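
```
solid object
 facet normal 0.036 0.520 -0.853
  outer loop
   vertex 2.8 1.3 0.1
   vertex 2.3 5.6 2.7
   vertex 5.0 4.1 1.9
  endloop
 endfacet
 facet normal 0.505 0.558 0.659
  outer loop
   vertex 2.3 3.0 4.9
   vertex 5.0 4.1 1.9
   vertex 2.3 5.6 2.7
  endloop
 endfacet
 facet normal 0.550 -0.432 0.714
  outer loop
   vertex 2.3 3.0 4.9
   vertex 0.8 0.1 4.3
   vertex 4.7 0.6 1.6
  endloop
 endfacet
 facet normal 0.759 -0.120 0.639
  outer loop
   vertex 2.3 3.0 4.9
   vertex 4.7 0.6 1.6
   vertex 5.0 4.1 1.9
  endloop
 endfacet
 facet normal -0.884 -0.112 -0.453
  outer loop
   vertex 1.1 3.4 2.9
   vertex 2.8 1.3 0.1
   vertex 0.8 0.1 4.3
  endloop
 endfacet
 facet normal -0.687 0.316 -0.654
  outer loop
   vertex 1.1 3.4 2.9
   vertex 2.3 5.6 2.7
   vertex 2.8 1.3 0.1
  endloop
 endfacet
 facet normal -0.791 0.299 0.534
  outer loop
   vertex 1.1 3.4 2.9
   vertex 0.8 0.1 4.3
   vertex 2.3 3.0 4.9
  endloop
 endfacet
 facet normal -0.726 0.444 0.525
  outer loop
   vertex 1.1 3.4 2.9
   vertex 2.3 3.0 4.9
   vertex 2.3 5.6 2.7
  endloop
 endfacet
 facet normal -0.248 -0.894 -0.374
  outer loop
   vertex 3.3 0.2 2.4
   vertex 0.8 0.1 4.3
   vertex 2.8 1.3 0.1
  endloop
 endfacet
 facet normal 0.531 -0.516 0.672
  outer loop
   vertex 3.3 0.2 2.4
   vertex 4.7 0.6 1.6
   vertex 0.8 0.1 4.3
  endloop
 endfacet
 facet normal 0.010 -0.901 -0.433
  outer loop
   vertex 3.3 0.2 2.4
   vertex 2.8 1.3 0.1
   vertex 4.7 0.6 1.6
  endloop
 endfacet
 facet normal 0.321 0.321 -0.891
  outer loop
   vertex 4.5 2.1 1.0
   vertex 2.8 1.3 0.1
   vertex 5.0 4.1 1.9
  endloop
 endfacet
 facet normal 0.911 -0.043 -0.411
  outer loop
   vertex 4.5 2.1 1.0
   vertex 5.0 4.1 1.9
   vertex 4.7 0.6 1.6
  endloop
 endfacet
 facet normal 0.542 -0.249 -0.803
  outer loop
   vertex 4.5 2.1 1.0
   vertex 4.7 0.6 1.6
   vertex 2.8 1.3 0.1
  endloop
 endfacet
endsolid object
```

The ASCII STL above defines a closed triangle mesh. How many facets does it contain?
14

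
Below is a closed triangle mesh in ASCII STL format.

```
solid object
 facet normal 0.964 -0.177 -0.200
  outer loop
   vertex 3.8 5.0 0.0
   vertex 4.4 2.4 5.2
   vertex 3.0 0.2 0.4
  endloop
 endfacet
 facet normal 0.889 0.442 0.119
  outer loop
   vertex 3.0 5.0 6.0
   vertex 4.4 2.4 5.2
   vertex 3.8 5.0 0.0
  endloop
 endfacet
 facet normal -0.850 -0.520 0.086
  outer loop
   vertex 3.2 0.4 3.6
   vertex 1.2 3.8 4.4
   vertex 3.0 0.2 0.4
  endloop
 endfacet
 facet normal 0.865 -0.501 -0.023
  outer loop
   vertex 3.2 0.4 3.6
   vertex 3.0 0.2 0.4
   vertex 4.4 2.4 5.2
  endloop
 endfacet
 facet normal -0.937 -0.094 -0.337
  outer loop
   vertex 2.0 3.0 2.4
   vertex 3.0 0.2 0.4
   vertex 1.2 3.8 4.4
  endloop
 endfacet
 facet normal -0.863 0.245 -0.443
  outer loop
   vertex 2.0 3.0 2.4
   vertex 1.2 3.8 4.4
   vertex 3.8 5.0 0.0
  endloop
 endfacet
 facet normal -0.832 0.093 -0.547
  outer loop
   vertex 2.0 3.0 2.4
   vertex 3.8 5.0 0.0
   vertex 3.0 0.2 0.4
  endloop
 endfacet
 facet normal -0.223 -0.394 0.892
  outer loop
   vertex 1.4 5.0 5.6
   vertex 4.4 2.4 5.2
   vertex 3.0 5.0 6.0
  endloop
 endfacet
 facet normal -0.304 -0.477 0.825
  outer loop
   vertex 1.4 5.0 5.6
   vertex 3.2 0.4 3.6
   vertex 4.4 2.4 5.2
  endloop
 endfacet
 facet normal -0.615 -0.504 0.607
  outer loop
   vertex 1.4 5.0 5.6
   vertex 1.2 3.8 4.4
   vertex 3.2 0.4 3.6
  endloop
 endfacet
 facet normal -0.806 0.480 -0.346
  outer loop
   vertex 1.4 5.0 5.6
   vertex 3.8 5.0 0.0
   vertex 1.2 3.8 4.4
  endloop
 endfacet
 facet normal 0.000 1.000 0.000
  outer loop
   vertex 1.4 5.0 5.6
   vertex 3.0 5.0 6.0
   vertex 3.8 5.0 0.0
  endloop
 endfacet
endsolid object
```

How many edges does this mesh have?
18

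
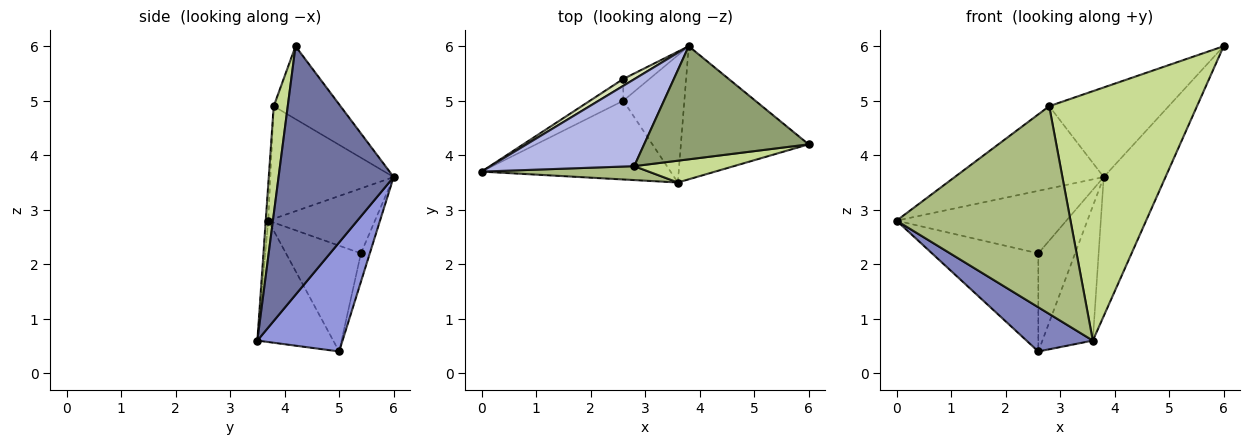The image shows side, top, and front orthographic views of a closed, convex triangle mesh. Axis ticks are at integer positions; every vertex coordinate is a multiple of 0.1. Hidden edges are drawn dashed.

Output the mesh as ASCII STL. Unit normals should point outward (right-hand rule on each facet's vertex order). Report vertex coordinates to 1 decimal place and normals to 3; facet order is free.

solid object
 facet normal 0.803 0.431 -0.413
  outer loop
   vertex 3.6 3.5 0.6
   vertex 3.8 6.0 3.6
   vertex 6.0 4.2 6.0
  endloop
 endfacet
 facet normal -0.489 -0.427 -0.761
  outer loop
   vertex 2.6 5.0 0.4
   vertex 3.6 3.5 0.6
   vertex 0.0 3.7 2.8
  endloop
 endfacet
 facet normal 0.775 0.459 -0.434
  outer loop
   vertex 2.6 5.0 0.4
   vertex 3.8 6.0 3.6
   vertex 3.6 3.5 0.6
  endloop
 endfacet
 facet normal -0.495 0.598 0.631
  outer loop
   vertex 2.8 3.8 4.9
   vertex 3.8 6.0 3.6
   vertex 0.0 3.7 2.8
  endloop
 endfacet
 facet normal -0.328 0.587 0.741
  outer loop
   vertex 2.8 3.8 4.9
   vertex 6.0 4.2 6.0
   vertex 3.8 6.0 3.6
  endloop
 endfacet
 facet normal -0.015 -0.998 0.067
  outer loop
   vertex 2.8 3.8 4.9
   vertex 0.0 3.7 2.8
   vertex 3.6 3.5 0.6
  endloop
 endfacet
 facet normal 0.094 -0.992 0.087
  outer loop
   vertex 2.8 3.8 4.9
   vertex 3.6 3.5 0.6
   vertex 6.0 4.2 6.0
  endloop
 endfacet
 facet normal -0.530 0.843 0.093
  outer loop
   vertex 2.6 5.4 2.2
   vertex 0.0 3.7 2.8
   vertex 3.8 6.0 3.6
  endloop
 endfacet
 facet normal -0.567 0.804 -0.179
  outer loop
   vertex 2.6 5.4 2.2
   vertex 2.6 5.0 0.4
   vertex 0.0 3.7 2.8
  endloop
 endfacet
 facet normal -0.229 0.950 -0.211
  outer loop
   vertex 2.6 5.4 2.2
   vertex 3.8 6.0 3.6
   vertex 2.6 5.0 0.4
  endloop
 endfacet
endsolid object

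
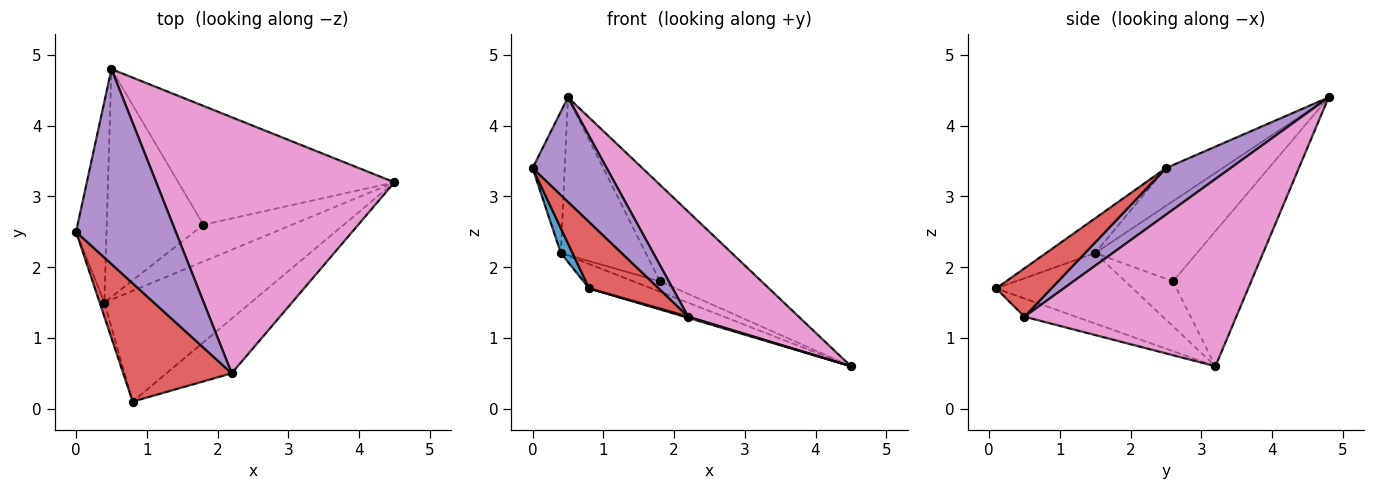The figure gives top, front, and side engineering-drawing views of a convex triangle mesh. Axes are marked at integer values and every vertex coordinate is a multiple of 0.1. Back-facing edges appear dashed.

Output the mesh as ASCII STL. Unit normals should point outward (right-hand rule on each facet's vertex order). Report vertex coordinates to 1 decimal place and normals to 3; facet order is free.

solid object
 facet normal -0.965 -0.229 -0.131
  outer loop
   vertex 0.4 1.5 2.2
   vertex 0.8 0.1 1.7
   vertex 0.0 2.5 3.4
  endloop
 endfacet
 facet normal -0.425 0.194 -0.884
  outer loop
   vertex 0.4 1.5 2.2
   vertex 4.5 3.2 0.6
   vertex 0.8 0.1 1.7
  endloop
 endfacet
 facet normal -0.712 0.404 -0.574
  outer loop
   vertex 0.4 1.5 2.2
   vertex 0.0 2.5 3.4
   vertex 0.5 4.8 4.4
  endloop
 endfacet
 facet normal 0.362 -0.455 0.813
  outer loop
   vertex 2.2 0.5 1.3
   vertex 0.0 2.5 3.4
   vertex 0.8 0.1 1.7
  endloop
 endfacet
 facet normal 0.381 -0.437 0.815
  outer loop
   vertex 2.2 0.5 1.3
   vertex 0.5 4.8 4.4
   vertex 0.0 2.5 3.4
  endloop
 endfacet
 facet normal -0.269 -0.020 -0.963
  outer loop
   vertex 2.2 0.5 1.3
   vertex 0.8 0.1 1.7
   vertex 4.5 3.2 0.6
  endloop
 endfacet
 facet normal 0.588 -0.307 0.748
  outer loop
   vertex 2.2 0.5 1.3
   vertex 4.5 3.2 0.6
   vertex 0.5 4.8 4.4
  endloop
 endfacet
 facet normal -0.436 0.567 -0.698
  outer loop
   vertex 1.8 2.6 1.8
   vertex 0.5 4.8 4.4
   vertex 4.5 3.2 0.6
  endloop
 endfacet
 facet normal -0.439 0.244 -0.865
  outer loop
   vertex 1.8 2.6 1.8
   vertex 4.5 3.2 0.6
   vertex 0.4 1.5 2.2
  endloop
 endfacet
 facet normal -0.563 0.470 -0.679
  outer loop
   vertex 1.8 2.6 1.8
   vertex 0.4 1.5 2.2
   vertex 0.5 4.8 4.4
  endloop
 endfacet
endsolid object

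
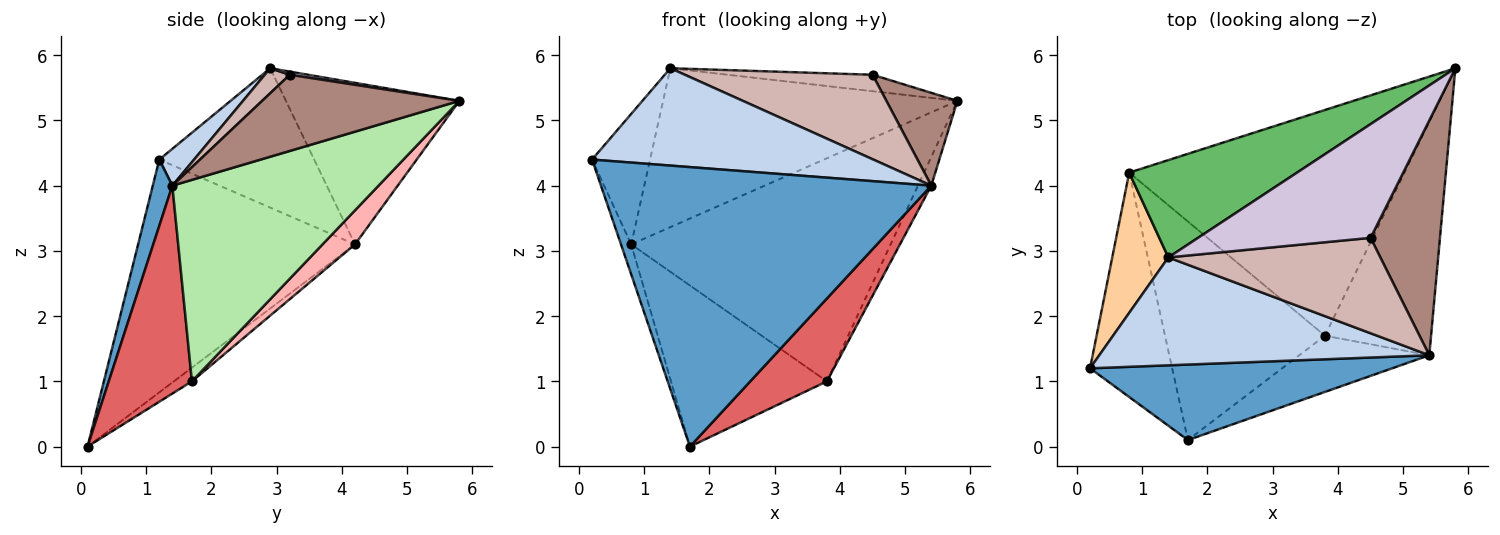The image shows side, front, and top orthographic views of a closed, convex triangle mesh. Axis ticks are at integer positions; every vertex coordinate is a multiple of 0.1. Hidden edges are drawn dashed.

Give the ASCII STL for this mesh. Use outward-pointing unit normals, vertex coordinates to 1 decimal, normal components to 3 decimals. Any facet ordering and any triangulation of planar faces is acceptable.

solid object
 facet normal 0.057 -0.964 0.260
  outer loop
   vertex 5.4 1.4 4.0
   vertex 0.2 1.2 4.4
   vertex 1.7 0.1 0.0
  endloop
 endfacet
 facet normal 0.083 -0.668 0.740
  outer loop
   vertex 5.4 1.4 4.0
   vertex 1.4 2.9 5.8
   vertex 0.2 1.2 4.4
  endloop
 endfacet
 facet normal -0.942 0.044 -0.332
  outer loop
   vertex 0.8 4.2 3.1
   vertex 1.7 0.1 0.0
   vertex 0.2 1.2 4.4
  endloop
 endfacet
 facet normal -0.876 0.328 0.353
  outer loop
   vertex 0.8 4.2 3.1
   vertex 0.2 1.2 4.4
   vertex 1.4 2.9 5.8
  endloop
 endfacet
 facet normal -0.449 0.762 0.467
  outer loop
   vertex 0.8 4.2 3.1
   vertex 1.4 2.9 5.8
   vertex 5.8 5.8 5.3
  endloop
 endfacet
 facet normal 0.883 0.057 -0.465
  outer loop
   vertex 3.8 1.7 1.0
   vertex 5.8 5.8 5.3
   vertex 5.4 1.4 4.0
  endloop
 endfacet
 facet normal 0.668 -0.616 -0.418
  outer loop
   vertex 3.8 1.7 1.0
   vertex 5.4 1.4 4.0
   vertex 1.7 0.1 0.0
  endloop
 endfacet
 facet normal 0.088 0.700 -0.708
  outer loop
   vertex 3.8 1.7 1.0
   vertex 0.8 4.2 3.1
   vertex 5.8 5.8 5.3
  endloop
 endfacet
 facet normal -0.069 0.592 -0.803
  outer loop
   vertex 3.8 1.7 1.0
   vertex 1.7 0.1 0.0
   vertex 0.8 4.2 3.1
  endloop
 endfacet
 facet normal 0.018 0.143 0.990
  outer loop
   vertex 4.5 3.2 5.7
   vertex 5.8 5.8 5.3
   vertex 1.4 2.9 5.8
  endloop
 endfacet
 facet normal 0.715 -0.257 0.651
  outer loop
   vertex 4.5 3.2 5.7
   vertex 5.4 1.4 4.0
   vertex 5.8 5.8 5.3
  endloop
 endfacet
 facet normal 0.088 -0.660 0.746
  outer loop
   vertex 4.5 3.2 5.7
   vertex 1.4 2.9 5.8
   vertex 5.4 1.4 4.0
  endloop
 endfacet
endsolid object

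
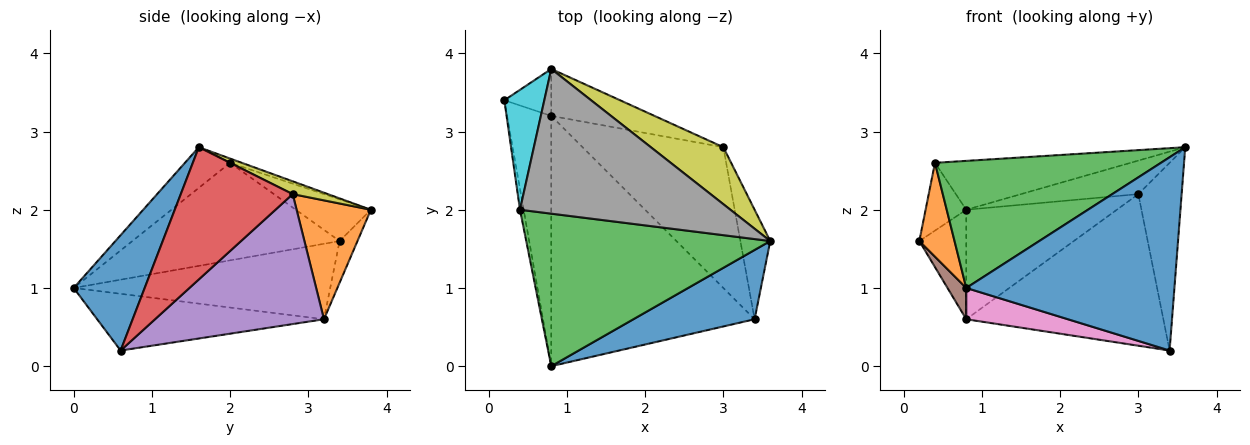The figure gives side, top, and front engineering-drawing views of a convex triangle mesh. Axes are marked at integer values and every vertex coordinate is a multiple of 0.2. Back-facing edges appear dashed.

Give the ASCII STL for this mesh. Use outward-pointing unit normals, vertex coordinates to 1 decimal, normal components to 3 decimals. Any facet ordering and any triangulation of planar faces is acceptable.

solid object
 facet normal 0.306 -0.896 0.321
  outer loop
   vertex 3.4 0.6 0.2
   vertex 3.6 1.6 2.8
   vertex 0.8 0.0 1.0
  endloop
 endfacet
 facet normal -0.985 -0.167 -0.037
  outer loop
   vertex 0.4 2.0 2.6
   vertex 0.2 3.4 1.6
   vertex 0.8 0.0 1.0
  endloop
 endfacet
 facet normal -0.127 -0.635 0.762
  outer loop
   vertex 0.4 2.0 2.6
   vertex 0.8 0.0 1.0
   vertex 3.6 1.6 2.8
  endloop
 endfacet
 facet normal 0.913 0.353 -0.206
  outer loop
   vertex 3.0 2.8 2.2
   vertex 3.6 1.6 2.8
   vertex 3.4 0.6 0.2
  endloop
 endfacet
 facet normal 0.532 0.621 -0.576
  outer loop
   vertex 0.8 3.2 0.6
   vertex 3.0 2.8 2.2
   vertex 3.4 0.6 0.2
  endloop
 endfacet
 facet normal -0.861 -0.063 -0.504
  outer loop
   vertex 0.8 3.2 0.6
   vertex 0.8 0.0 1.0
   vertex 0.2 3.4 1.6
  endloop
 endfacet
 facet normal -0.267 -0.120 -0.956
  outer loop
   vertex 0.8 3.2 0.6
   vertex 3.4 0.6 0.2
   vertex 0.8 0.0 1.0
  endloop
 endfacet
 facet normal -0.019 0.320 0.947
  outer loop
   vertex 0.8 3.8 2.0
   vertex 0.4 2.0 2.6
   vertex 3.6 1.6 2.8
  endloop
 endfacet
 facet normal 0.150 0.501 0.852
  outer loop
   vertex 0.8 3.8 2.0
   vertex 3.6 1.6 2.8
   vertex 3.0 2.8 2.2
  endloop
 endfacet
 facet normal -0.672 0.364 0.644
  outer loop
   vertex 0.8 3.8 2.0
   vertex 0.2 3.4 1.6
   vertex 0.4 2.0 2.6
  endloop
 endfacet
 facet normal -0.330 0.868 -0.372
  outer loop
   vertex 0.8 3.8 2.0
   vertex 0.8 3.2 0.6
   vertex 0.2 3.4 1.6
  endloop
 endfacet
 facet normal 0.413 0.837 -0.359
  outer loop
   vertex 0.8 3.8 2.0
   vertex 3.0 2.8 2.2
   vertex 0.8 3.2 0.6
  endloop
 endfacet
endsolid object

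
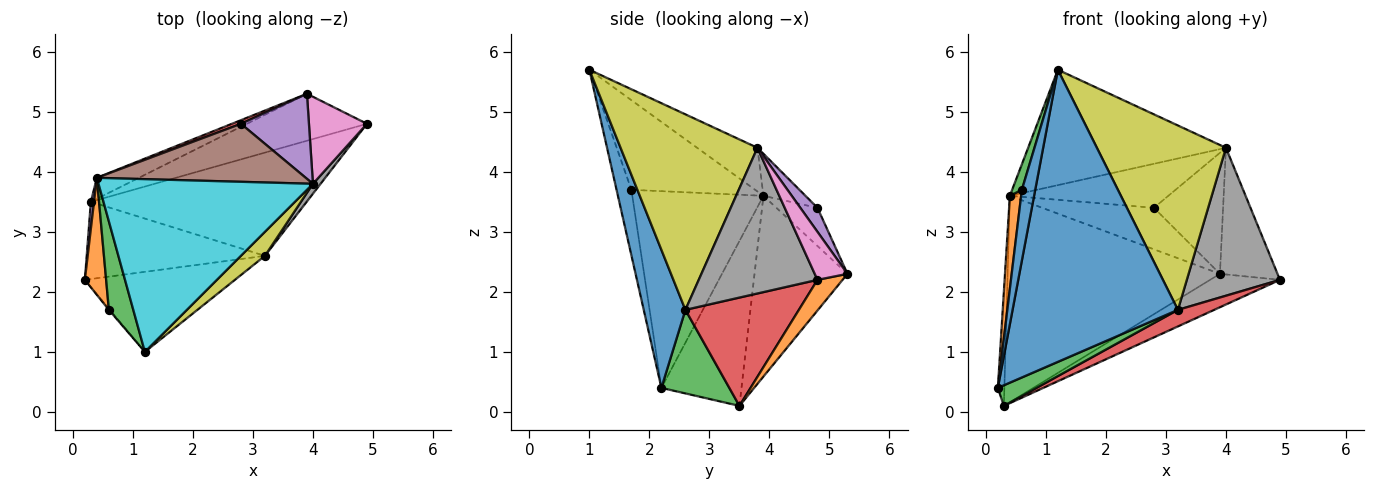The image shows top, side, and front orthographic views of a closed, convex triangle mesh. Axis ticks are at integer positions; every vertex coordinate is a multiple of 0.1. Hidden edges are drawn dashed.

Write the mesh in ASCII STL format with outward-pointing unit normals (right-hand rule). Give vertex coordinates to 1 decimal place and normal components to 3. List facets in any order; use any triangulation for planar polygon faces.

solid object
 facet normal 0.236 -0.937 -0.257
  outer loop
   vertex 3.2 2.6 1.7
   vertex 1.2 1.0 5.7
   vertex 0.2 2.2 0.4
  endloop
 endfacet
 facet normal 0.204 0.567 -0.798
  outer loop
   vertex 0.3 3.5 0.1
   vertex 3.9 5.3 2.3
   vertex 4.9 4.8 2.2
  endloop
 endfacet
 facet normal 0.413 -0.235 -0.880
  outer loop
   vertex 0.3 3.5 0.1
   vertex 3.2 2.6 1.7
   vertex 0.2 2.2 0.4
  endloop
 endfacet
 facet normal 0.444 -0.142 -0.885
  outer loop
   vertex 0.3 3.5 0.1
   vertex 4.9 4.8 2.2
   vertex 3.2 2.6 1.7
  endloop
 endfacet
 facet normal -0.997 0.081 0.019
  outer loop
   vertex 0.3 3.5 0.1
   vertex 0.2 2.2 0.4
   vertex 0.4 3.9 3.6
  endloop
 endfacet
 facet normal -0.399 0.912 -0.093
  outer loop
   vertex 0.3 3.5 0.1
   vertex 0.4 3.9 3.6
   vertex 3.9 5.3 2.3
  endloop
 endfacet
 facet normal 0.424 0.746 0.513
  outer loop
   vertex 4.0 3.8 4.4
   vertex 4.9 4.8 2.2
   vertex 3.9 5.3 2.3
  endloop
 endfacet
 facet normal 0.786 -0.617 0.041
  outer loop
   vertex 4.0 3.8 4.4
   vertex 3.2 2.6 1.7
   vertex 4.9 4.8 2.2
  endloop
 endfacet
 facet normal 0.725 -0.683 0.089
  outer loop
   vertex 4.0 3.8 4.4
   vertex 1.2 1.0 5.7
   vertex 3.2 2.6 1.7
  endloop
 endfacet
 facet normal -0.167 0.548 0.820
  outer loop
   vertex 4.0 3.8 4.4
   vertex 0.4 3.9 3.6
   vertex 1.2 1.0 5.7
  endloop
 endfacet
 facet normal -0.743 -0.669 -0.011
  outer loop
   vertex 0.6 1.7 3.7
   vertex 0.2 2.2 0.4
   vertex 1.2 1.0 5.7
  endloop
 endfacet
 facet normal -0.991 -0.085 0.107
  outer loop
   vertex 0.6 1.7 3.7
   vertex 0.4 3.9 3.6
   vertex 0.2 2.2 0.4
  endloop
 endfacet
 facet normal -0.962 -0.076 0.262
  outer loop
   vertex 0.6 1.7 3.7
   vertex 1.2 1.0 5.7
   vertex 0.4 3.9 3.6
  endloop
 endfacet
 facet normal -0.344 0.935 0.081
  outer loop
   vertex 2.8 4.8 3.4
   vertex 3.9 5.3 2.3
   vertex 0.4 3.9 3.6
  endloop
 endfacet
 facet normal 0.199 0.802 0.563
  outer loop
   vertex 2.8 4.8 3.4
   vertex 4.0 3.8 4.4
   vertex 3.9 5.3 2.3
  endloop
 endfacet
 facet normal -0.158 0.597 0.787
  outer loop
   vertex 2.8 4.8 3.4
   vertex 0.4 3.9 3.6
   vertex 4.0 3.8 4.4
  endloop
 endfacet
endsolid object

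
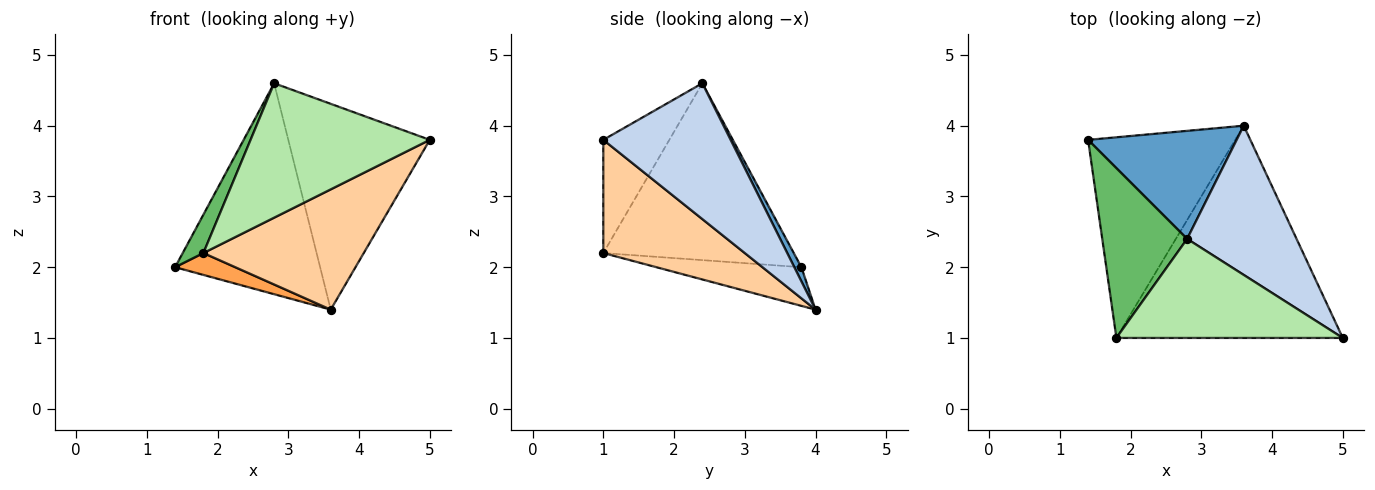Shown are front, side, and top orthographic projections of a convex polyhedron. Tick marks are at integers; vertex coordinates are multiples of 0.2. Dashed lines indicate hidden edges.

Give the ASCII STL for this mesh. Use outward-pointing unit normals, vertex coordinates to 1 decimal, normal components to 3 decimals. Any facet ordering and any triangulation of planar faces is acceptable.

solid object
 facet normal 0.043 0.889 0.455
  outer loop
   vertex 2.8 2.4 4.6
   vertex 3.6 4.0 1.4
   vertex 1.4 3.8 2.0
  endloop
 endfacet
 facet normal 0.589 0.654 0.474
  outer loop
   vertex 2.8 2.4 4.6
   vertex 5.0 1.0 3.8
   vertex 3.6 4.0 1.4
  endloop
 endfacet
 facet normal -0.253 -0.105 -0.962
  outer loop
   vertex 1.8 1.0 2.2
   vertex 1.4 3.8 2.0
   vertex 3.6 4.0 1.4
  endloop
 endfacet
 facet normal 0.399 -0.452 -0.798
  outer loop
   vertex 1.8 1.0 2.2
   vertex 3.6 4.0 1.4
   vertex 5.0 1.0 3.8
  endloop
 endfacet
 facet normal -0.897 -0.097 0.431
  outer loop
   vertex 1.8 1.0 2.2
   vertex 2.8 2.4 4.6
   vertex 1.4 3.8 2.0
  endloop
 endfacet
 facet normal -0.284 -0.772 0.569
  outer loop
   vertex 1.8 1.0 2.2
   vertex 5.0 1.0 3.8
   vertex 2.8 2.4 4.6
  endloop
 endfacet
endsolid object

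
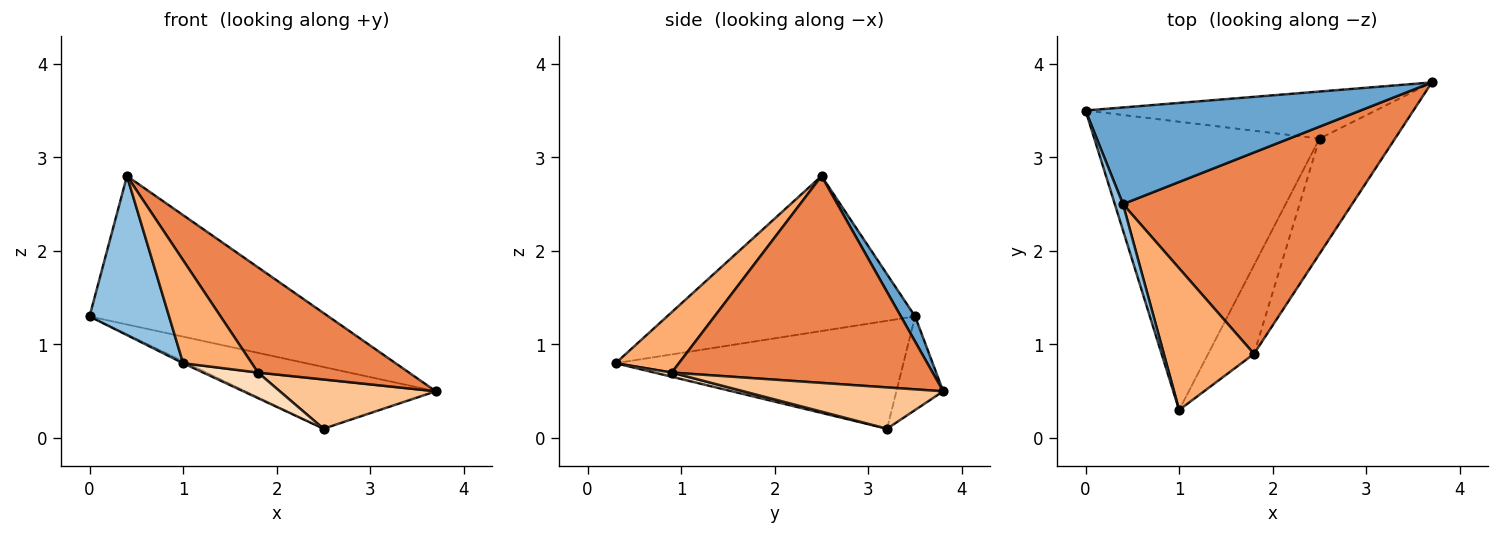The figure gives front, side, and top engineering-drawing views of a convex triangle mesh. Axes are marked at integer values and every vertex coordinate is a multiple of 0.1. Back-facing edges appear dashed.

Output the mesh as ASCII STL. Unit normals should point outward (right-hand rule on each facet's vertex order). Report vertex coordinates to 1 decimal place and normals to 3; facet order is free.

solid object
 facet normal 0.050 0.837 0.545
  outer loop
   vertex 0.4 2.5 2.8
   vertex 3.7 3.8 0.5
   vertex 0.0 3.5 1.3
  endloop
 endfacet
 facet normal -0.951 -0.305 0.050
  outer loop
   vertex 0.4 2.5 2.8
   vertex 0.0 3.5 1.3
   vertex 1.0 0.3 0.8
  endloop
 endfacet
 facet normal -0.192 0.780 -0.595
  outer loop
   vertex 2.5 3.2 0.1
   vertex 0.0 3.5 1.3
   vertex 3.7 3.8 0.5
  endloop
 endfacet
 facet normal -0.432 0.006 -0.902
  outer loop
   vertex 2.5 3.2 0.1
   vertex 1.0 0.3 0.8
   vertex 0.0 3.5 1.3
  endloop
 endfacet
 facet normal 0.625 -0.362 0.692
  outer loop
   vertex 1.8 0.9 0.7
   vertex 3.7 3.8 0.5
   vertex 0.4 2.5 2.8
  endloop
 endfacet
 facet normal 0.476 -0.517 0.711
  outer loop
   vertex 1.8 0.9 0.7
   vertex 0.4 2.5 2.8
   vertex 1.0 0.3 0.8
  endloop
 endfacet
 facet normal 0.449 -0.351 -0.821
  outer loop
   vertex 1.8 0.9 0.7
   vertex 2.5 3.2 0.1
   vertex 3.7 3.8 0.5
  endloop
 endfacet
 facet normal 0.088 -0.276 -0.957
  outer loop
   vertex 1.8 0.9 0.7
   vertex 1.0 0.3 0.8
   vertex 2.5 3.2 0.1
  endloop
 endfacet
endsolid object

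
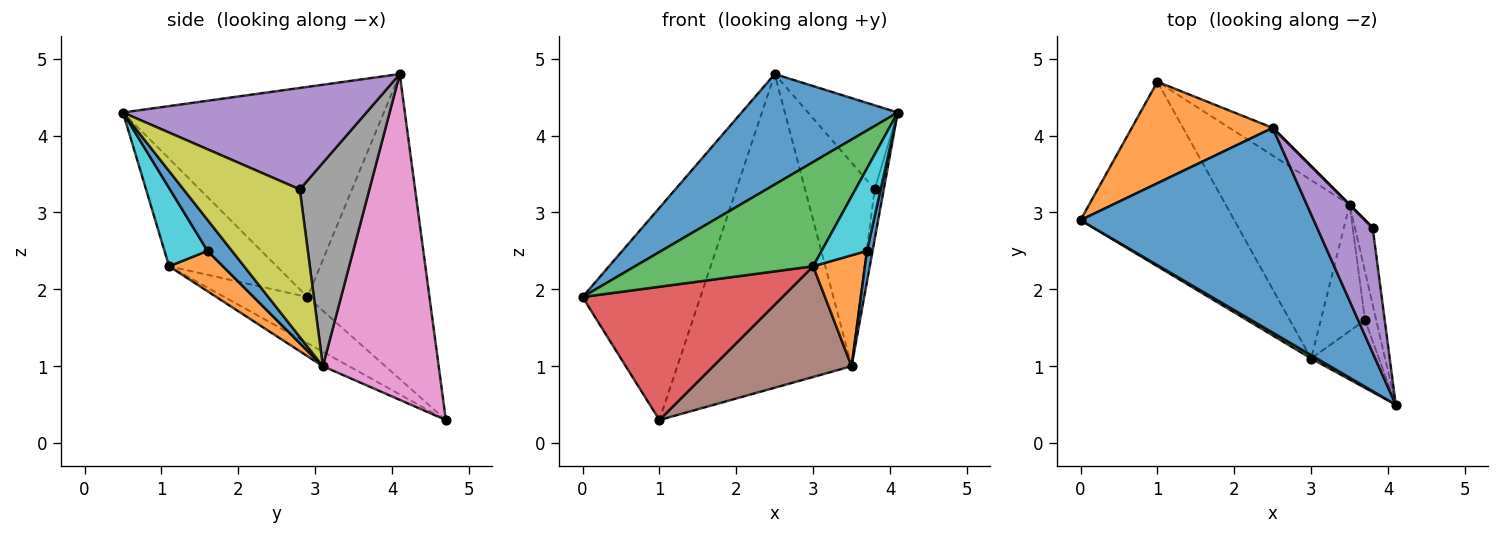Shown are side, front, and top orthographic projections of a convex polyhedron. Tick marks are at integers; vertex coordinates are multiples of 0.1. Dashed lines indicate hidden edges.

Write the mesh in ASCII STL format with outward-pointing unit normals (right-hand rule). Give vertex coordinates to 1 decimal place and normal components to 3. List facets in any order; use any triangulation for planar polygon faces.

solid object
 facet normal -0.621 -0.372 0.690
  outer loop
   vertex 2.5 4.1 4.8
   vertex 0.0 2.9 1.9
   vertex 4.1 0.5 4.3
  endloop
 endfacet
 facet normal -0.682 0.659 0.315
  outer loop
   vertex 1.0 4.7 0.3
   vertex 0.0 2.9 1.9
   vertex 2.5 4.1 4.8
  endloop
 endfacet
 facet normal -0.517 -0.856 0.028
  outer loop
   vertex 3.0 1.1 2.3
   vertex 4.1 0.5 4.3
   vertex 0.0 2.9 1.9
  endloop
 endfacet
 facet normal -0.236 -0.569 -0.788
  outer loop
   vertex 3.0 1.1 2.3
   vertex 0.0 2.9 1.9
   vertex 1.0 4.7 0.3
  endloop
 endfacet
 facet normal 0.835 0.308 0.457
  outer loop
   vertex 3.8 2.8 3.3
   vertex 2.5 4.1 4.8
   vertex 4.1 0.5 4.3
  endloop
 endfacet
 facet normal -0.099 -0.525 -0.845
  outer loop
   vertex 3.5 3.1 1.0
   vertex 3.0 1.1 2.3
   vertex 1.0 4.7 0.3
  endloop
 endfacet
 facet normal 0.552 0.831 -0.073
  outer loop
   vertex 3.5 3.1 1.0
   vertex 1.0 4.7 0.3
   vertex 2.5 4.1 4.8
  endloop
 endfacet
 facet normal 0.707 0.707 0.000
  outer loop
   vertex 3.5 3.1 1.0
   vertex 2.5 4.1 4.8
   vertex 3.8 2.8 3.3
  endloop
 endfacet
 facet normal 0.990 0.077 -0.119
  outer loop
   vertex 3.5 3.1 1.0
   vertex 3.8 2.8 3.3
   vertex 4.1 0.5 4.3
  endloop
 endfacet
 facet normal 0.591 -0.623 -0.512
  outer loop
   vertex 3.7 1.6 2.5
   vertex 4.1 0.5 4.3
   vertex 3.0 1.1 2.3
  endloop
 endfacet
 facet normal 0.919 -0.210 -0.333
  outer loop
   vertex 3.7 1.6 2.5
   vertex 3.5 3.1 1.0
   vertex 4.1 0.5 4.3
  endloop
 endfacet
 facet normal 0.566 -0.544 -0.620
  outer loop
   vertex 3.7 1.6 2.5
   vertex 3.0 1.1 2.3
   vertex 3.5 3.1 1.0
  endloop
 endfacet
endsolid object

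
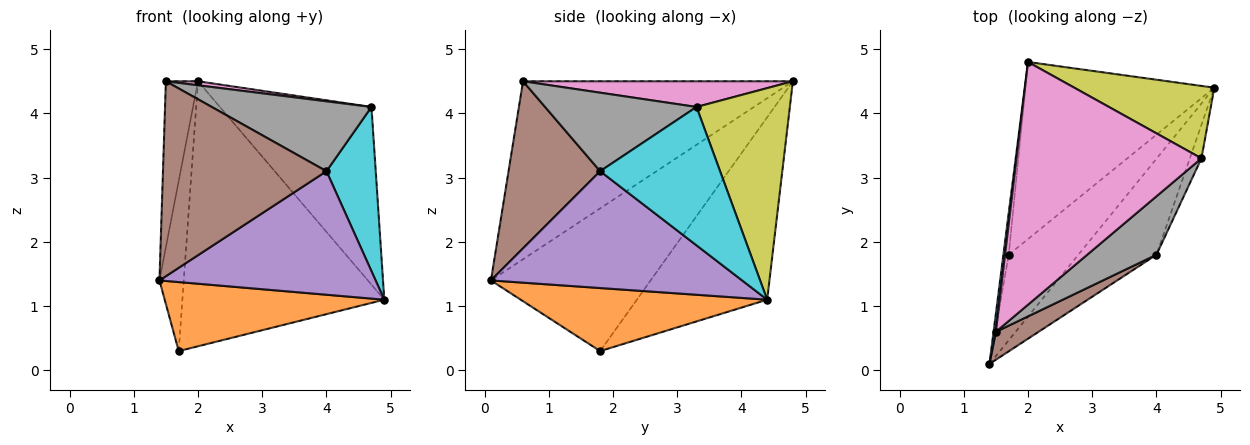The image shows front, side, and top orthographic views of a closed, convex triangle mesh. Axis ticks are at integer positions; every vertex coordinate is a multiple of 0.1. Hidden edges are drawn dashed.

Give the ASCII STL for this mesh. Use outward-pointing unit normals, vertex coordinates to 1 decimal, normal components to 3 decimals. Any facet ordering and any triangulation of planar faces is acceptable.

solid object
 facet normal -0.993 0.118 0.013
  outer loop
   vertex 1.5 0.6 4.5
   vertex 2.0 4.8 4.5
   vertex 1.4 0.1 1.4
  endloop
 endfacet
 facet normal 0.576 -0.513 -0.636
  outer loop
   vertex 1.7 1.8 0.3
   vertex 4.9 4.4 1.1
   vertex 1.4 0.1 1.4
  endloop
 endfacet
 facet normal -0.988 0.150 -0.037
  outer loop
   vertex 1.7 1.8 0.3
   vertex 1.4 0.1 1.4
   vertex 2.0 4.8 4.5
  endloop
 endfacet
 facet normal -0.473 0.733 -0.490
  outer loop
   vertex 1.7 1.8 0.3
   vertex 2.0 4.8 4.5
   vertex 4.9 4.4 1.1
  endloop
 endfacet
 facet normal 0.676 -0.582 -0.452
  outer loop
   vertex 4.0 1.8 3.1
   vertex 1.4 0.1 1.4
   vertex 4.9 4.4 1.1
  endloop
 endfacet
 facet normal 0.485 -0.866 0.124
  outer loop
   vertex 4.0 1.8 3.1
   vertex 1.5 0.6 4.5
   vertex 1.4 0.1 1.4
  endloop
 endfacet
 facet normal 0.138 -0.016 0.990
  outer loop
   vertex 4.7 3.3 4.1
   vertex 2.0 4.8 4.5
   vertex 1.5 0.6 4.5
  endloop
 endfacet
 facet normal 0.588 -0.620 0.519
  outer loop
   vertex 4.7 3.3 4.1
   vertex 1.5 0.6 4.5
   vertex 4.0 1.8 3.1
  endloop
 endfacet
 facet normal 0.495 0.804 0.328
  outer loop
   vertex 4.7 3.3 4.1
   vertex 4.9 4.4 1.1
   vertex 2.0 4.8 4.5
  endloop
 endfacet
 facet normal 0.922 -0.379 -0.077
  outer loop
   vertex 4.7 3.3 4.1
   vertex 4.0 1.8 3.1
   vertex 4.9 4.4 1.1
  endloop
 endfacet
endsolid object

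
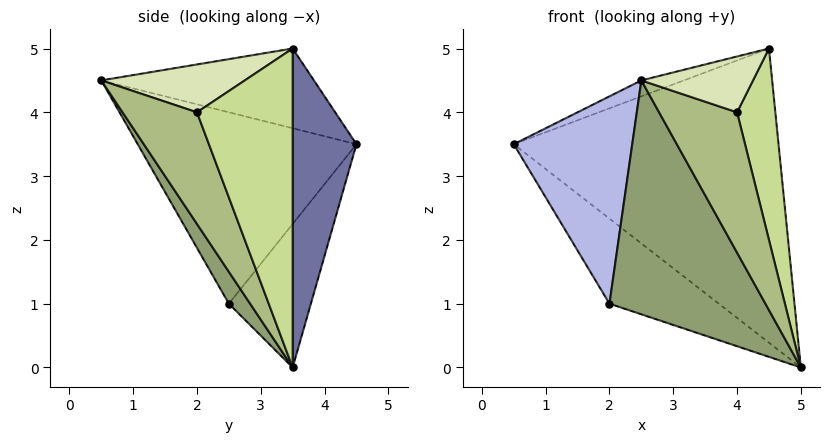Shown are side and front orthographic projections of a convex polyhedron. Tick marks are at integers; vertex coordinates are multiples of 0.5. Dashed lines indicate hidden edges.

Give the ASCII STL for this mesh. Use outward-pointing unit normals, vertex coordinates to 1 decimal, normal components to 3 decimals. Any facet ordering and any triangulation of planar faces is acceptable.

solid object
 facet normal 0.234 0.972 0.023
  outer loop
   vertex 4.5 3.5 5.0
   vertex 5.0 3.5 0.0
   vertex 0.5 4.5 3.5
  endloop
 endfacet
 facet normal -0.336 0.067 0.940
  outer loop
   vertex 4.5 3.5 5.0
   vertex 0.5 4.5 3.5
   vertex 2.5 0.5 4.5
  endloop
 endfacet
 facet normal -0.424 0.566 -0.707
  outer loop
   vertex 2.0 2.5 1.0
   vertex 0.5 4.5 3.5
   vertex 5.0 3.5 0.0
  endloop
 endfacet
 facet normal -0.870 -0.471 -0.145
  outer loop
   vertex 2.0 2.5 1.0
   vertex 2.5 0.5 4.5
   vertex 0.5 4.5 3.5
  endloop
 endfacet
 facet normal 0.117 -0.855 -0.505
  outer loop
   vertex 2.0 2.5 1.0
   vertex 5.0 3.5 0.0
   vertex 2.5 0.5 4.5
  endloop
 endfacet
 facet normal 0.687 -0.720 -0.098
  outer loop
   vertex 4.0 2.0 4.0
   vertex 2.5 0.5 4.5
   vertex 5.0 3.5 0.0
  endloop
 endfacet
 facet normal 0.925 -0.370 0.092
  outer loop
   vertex 4.0 2.0 4.0
   vertex 5.0 3.5 0.0
   vertex 4.5 3.5 5.0
  endloop
 endfacet
 facet normal 0.699 -0.543 0.466
  outer loop
   vertex 4.0 2.0 4.0
   vertex 4.5 3.5 5.0
   vertex 2.5 0.5 4.5
  endloop
 endfacet
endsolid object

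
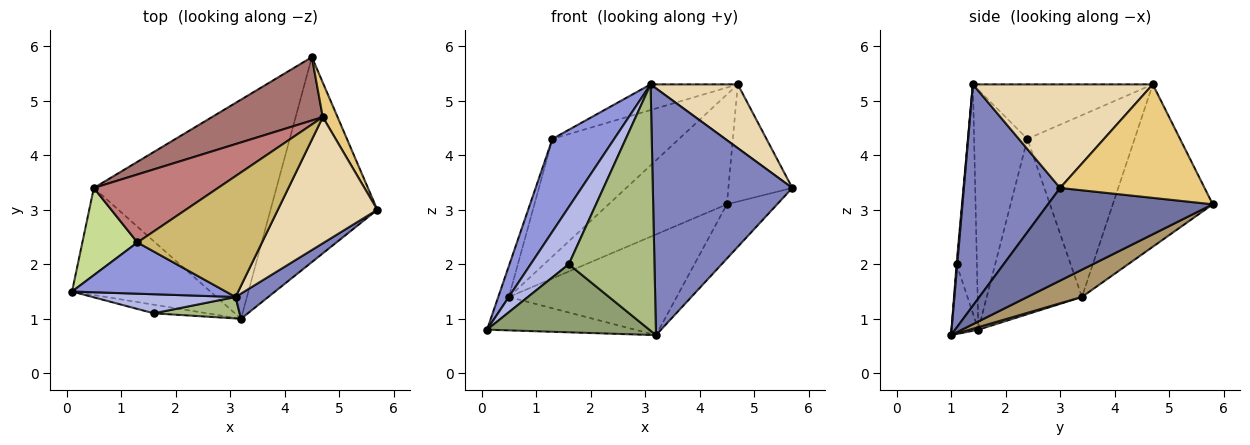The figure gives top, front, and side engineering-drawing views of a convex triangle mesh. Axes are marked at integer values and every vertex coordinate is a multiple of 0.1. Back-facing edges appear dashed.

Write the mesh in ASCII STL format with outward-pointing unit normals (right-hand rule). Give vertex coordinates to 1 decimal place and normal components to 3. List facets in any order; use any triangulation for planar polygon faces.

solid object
 facet normal 0.643 0.196 -0.740
  outer loop
   vertex 3.2 1.0 0.7
   vertex 4.5 5.8 3.1
   vertex 5.7 3.0 3.4
  endloop
 endfacet
 facet normal 0.566 -0.820 0.084
  outer loop
   vertex 3.2 1.0 0.7
   vertex 5.7 3.0 3.4
   vertex 3.1 1.4 5.3
  endloop
 endfacet
 facet normal -0.603 -0.698 0.386
  outer loop
   vertex 1.3 2.4 4.3
   vertex 0.1 1.5 0.8
   vertex 3.1 1.4 5.3
  endloop
 endfacet
 facet normal -0.451 -0.846 0.282
  outer loop
   vertex 1.6 1.1 2.0
   vertex 3.1 1.4 5.3
   vertex 0.1 1.5 0.8
  endloop
 endfacet
 facet normal -0.162 -0.979 -0.124
  outer loop
   vertex 1.6 1.1 2.0
   vertex 0.1 1.5 0.8
   vertex 3.2 1.0 0.7
  endloop
 endfacet
 facet normal 0.008 -0.996 0.087
  outer loop
   vertex 1.6 1.1 2.0
   vertex 3.2 1.0 0.7
   vertex 3.1 1.4 5.3
  endloop
 endfacet
 facet normal -0.949 0.106 0.298
  outer loop
   vertex 0.5 3.4 1.4
   vertex 0.1 1.5 0.8
   vertex 1.3 2.4 4.3
  endloop
 endfacet
 facet normal 0.017 0.298 -0.954
  outer loop
   vertex 0.5 3.4 1.4
   vertex 3.2 1.0 0.7
   vertex 0.1 1.5 0.8
  endloop
 endfacet
 facet normal 0.134 0.414 -0.900
  outer loop
   vertex 0.5 3.4 1.4
   vertex 4.5 5.8 3.1
   vertex 3.2 1.0 0.7
  endloop
 endfacet
 facet normal -0.394 0.191 0.899
  outer loop
   vertex 4.7 4.7 5.3
   vertex 1.3 2.4 4.3
   vertex 3.1 1.4 5.3
  endloop
 endfacet
 facet normal 0.908 0.402 0.118
  outer loop
   vertex 4.7 4.7 5.3
   vertex 5.7 3.0 3.4
   vertex 4.5 5.8 3.1
  endloop
 endfacet
 facet normal 0.681 -0.330 0.654
  outer loop
   vertex 4.7 4.7 5.3
   vertex 3.1 1.4 5.3
   vertex 5.7 3.0 3.4
  endloop
 endfacet
 facet normal -0.591 0.699 0.403
  outer loop
   vertex 4.7 4.7 5.3
   vertex 4.5 5.8 3.1
   vertex 0.5 3.4 1.4
  endloop
 endfacet
 facet normal -0.591 0.698 0.404
  outer loop
   vertex 4.7 4.7 5.3
   vertex 0.5 3.4 1.4
   vertex 1.3 2.4 4.3
  endloop
 endfacet
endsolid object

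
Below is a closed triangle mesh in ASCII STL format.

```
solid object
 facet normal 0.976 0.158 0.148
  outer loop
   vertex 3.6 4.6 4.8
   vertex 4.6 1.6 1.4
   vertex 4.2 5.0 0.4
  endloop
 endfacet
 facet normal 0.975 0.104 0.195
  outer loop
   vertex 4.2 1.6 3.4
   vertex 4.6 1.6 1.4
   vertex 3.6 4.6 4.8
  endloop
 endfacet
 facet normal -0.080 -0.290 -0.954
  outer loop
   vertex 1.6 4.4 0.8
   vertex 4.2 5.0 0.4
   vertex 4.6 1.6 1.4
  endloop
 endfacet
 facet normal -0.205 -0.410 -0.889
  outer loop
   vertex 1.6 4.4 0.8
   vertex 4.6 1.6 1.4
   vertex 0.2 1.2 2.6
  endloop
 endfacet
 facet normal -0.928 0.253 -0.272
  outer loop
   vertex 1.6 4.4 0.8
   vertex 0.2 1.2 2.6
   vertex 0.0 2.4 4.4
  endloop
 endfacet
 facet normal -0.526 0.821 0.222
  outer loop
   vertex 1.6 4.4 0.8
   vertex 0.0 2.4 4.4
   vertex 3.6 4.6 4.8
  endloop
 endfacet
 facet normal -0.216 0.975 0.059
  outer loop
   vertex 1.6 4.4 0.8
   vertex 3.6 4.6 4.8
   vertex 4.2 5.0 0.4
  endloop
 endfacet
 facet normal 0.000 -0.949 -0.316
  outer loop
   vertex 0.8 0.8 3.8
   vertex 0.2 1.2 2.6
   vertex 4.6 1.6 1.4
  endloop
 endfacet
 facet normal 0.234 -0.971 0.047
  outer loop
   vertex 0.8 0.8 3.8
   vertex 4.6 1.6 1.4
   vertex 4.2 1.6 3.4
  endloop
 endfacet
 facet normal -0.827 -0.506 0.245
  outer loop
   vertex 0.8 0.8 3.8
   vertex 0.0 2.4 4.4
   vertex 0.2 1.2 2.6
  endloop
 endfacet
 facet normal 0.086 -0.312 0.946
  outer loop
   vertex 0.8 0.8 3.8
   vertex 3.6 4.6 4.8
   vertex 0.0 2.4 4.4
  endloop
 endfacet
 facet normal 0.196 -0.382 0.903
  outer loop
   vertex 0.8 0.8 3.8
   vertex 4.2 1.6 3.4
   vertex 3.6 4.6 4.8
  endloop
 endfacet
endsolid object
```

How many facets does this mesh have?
12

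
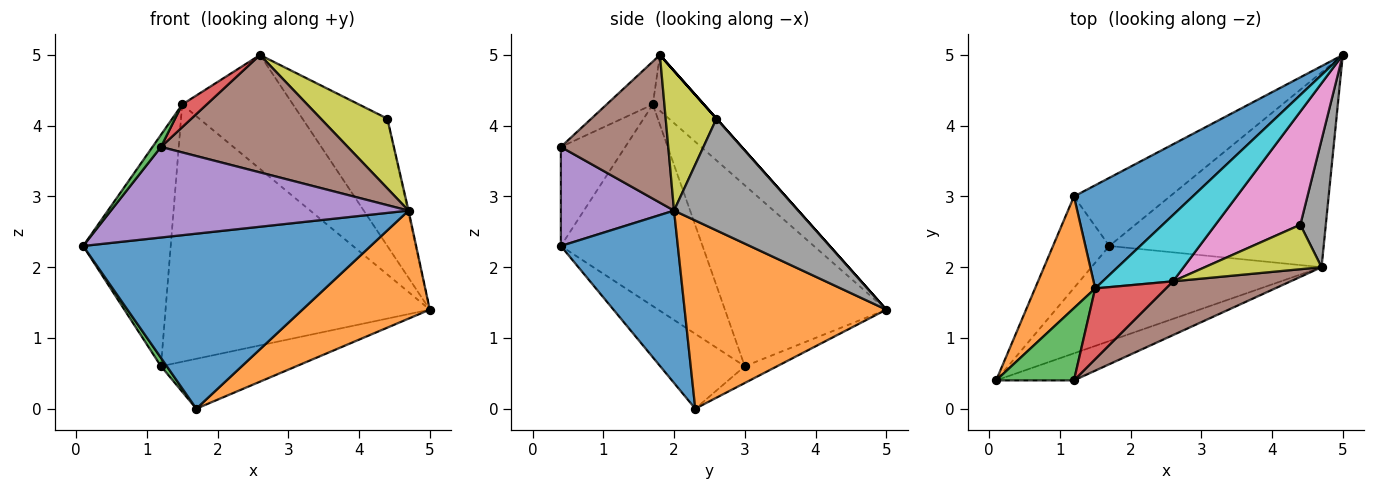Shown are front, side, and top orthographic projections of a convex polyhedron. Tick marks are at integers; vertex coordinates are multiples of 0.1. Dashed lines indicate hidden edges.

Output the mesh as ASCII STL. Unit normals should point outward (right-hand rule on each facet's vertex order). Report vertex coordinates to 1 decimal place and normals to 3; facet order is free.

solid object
 facet normal 0.337 -0.827 -0.449
  outer loop
   vertex 4.7 2.0 2.8
   vertex 0.1 0.4 2.3
   vertex 1.7 2.3 0.0
  endloop
 endfacet
 facet normal 0.609 -0.385 -0.694
  outer loop
   vertex 4.7 2.0 2.8
   vertex 1.7 2.3 0.0
   vertex 5.0 5.0 1.4
  endloop
 endfacet
 facet normal -0.798 -0.055 -0.600
  outer loop
   vertex 1.2 3.0 0.6
   vertex 1.7 2.3 0.0
   vertex 0.1 0.4 2.3
  endloop
 endfacet
 facet normal -0.140 0.585 -0.799
  outer loop
   vertex 1.2 3.0 0.6
   vertex 5.0 5.0 1.4
   vertex 1.7 2.3 0.0
  endloop
 endfacet
 facet normal 0.342 -0.900 -0.269
  outer loop
   vertex 1.2 0.4 3.7
   vertex 0.1 0.4 2.3
   vertex 4.7 2.0 2.8
  endloop
 endfacet
 facet normal 0.463 -0.806 0.369
  outer loop
   vertex 1.2 0.4 3.7
   vertex 4.7 2.0 2.8
   vertex 2.6 1.8 5.0
  endloop
 endfacet
 facet normal 0.000 0.747 0.664
  outer loop
   vertex 4.4 2.6 4.1
   vertex 5.0 5.0 1.4
   vertex 2.6 1.8 5.0
  endloop
 endfacet
 facet normal 0.975 0.006 0.222
  outer loop
   vertex 4.4 2.6 4.1
   vertex 4.7 2.0 2.8
   vertex 5.0 5.0 1.4
  endloop
 endfacet
 facet normal 0.541 -0.709 0.452
  outer loop
   vertex 4.4 2.6 4.1
   vertex 2.6 1.8 5.0
   vertex 4.7 2.0 2.8
  endloop
 endfacet
 facet normal -0.370 0.803 0.467
  outer loop
   vertex 1.5 1.7 4.3
   vertex 2.6 1.8 5.0
   vertex 5.0 5.0 1.4
  endloop
 endfacet
 facet normal -0.493 0.807 0.324
  outer loop
   vertex 1.5 1.7 4.3
   vertex 5.0 5.0 1.4
   vertex 1.2 3.0 0.6
  endloop
 endfacet
 facet normal -0.825 0.510 0.246
  outer loop
   vertex 1.5 1.7 4.3
   vertex 1.2 3.0 0.6
   vertex 0.1 0.4 2.3
  endloop
 endfacet
 facet normal -0.782 -0.103 0.615
  outer loop
   vertex 1.5 1.7 4.3
   vertex 0.1 0.4 2.3
   vertex 1.2 0.4 3.7
  endloop
 endfacet
 facet normal -0.500 -0.265 0.824
  outer loop
   vertex 1.5 1.7 4.3
   vertex 1.2 0.4 3.7
   vertex 2.6 1.8 5.0
  endloop
 endfacet
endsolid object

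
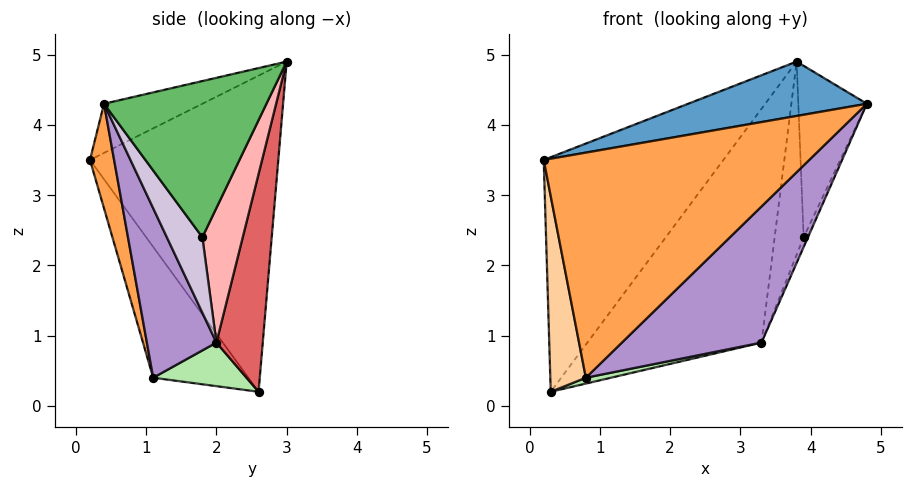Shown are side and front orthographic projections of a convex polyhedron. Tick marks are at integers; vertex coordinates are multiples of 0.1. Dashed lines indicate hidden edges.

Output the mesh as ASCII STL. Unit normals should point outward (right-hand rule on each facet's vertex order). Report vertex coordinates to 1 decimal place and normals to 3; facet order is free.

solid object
 facet normal -0.153 -0.278 0.948
  outer loop
   vertex 3.8 3.0 4.9
   vertex 0.2 0.2 3.5
   vertex 4.8 0.4 4.3
  endloop
 endfacet
 facet normal -0.652 0.622 0.433
  outer loop
   vertex 0.3 2.6 0.2
   vertex 0.2 0.2 3.5
   vertex 3.8 3.0 4.9
  endloop
 endfacet
 facet normal 0.087 -0.961 -0.262
  outer loop
   vertex 0.8 1.1 0.4
   vertex 4.8 0.4 4.3
   vertex 0.2 0.2 3.5
  endloop
 endfacet
 facet normal -0.901 -0.337 -0.272
  outer loop
   vertex 0.8 1.1 0.4
   vertex 0.2 0.2 3.5
   vertex 0.3 2.6 0.2
  endloop
 endfacet
 facet normal 0.911 0.385 -0.148
  outer loop
   vertex 3.9 1.8 2.4
   vertex 3.8 3.0 4.9
   vertex 4.8 0.4 4.3
  endloop
 endfacet
 facet normal 0.216 -0.058 -0.975
  outer loop
   vertex 3.3 2.0 0.9
   vertex 0.8 1.1 0.4
   vertex 0.3 2.6 0.2
  endloop
 endfacet
 facet normal 0.248 0.932 -0.264
  outer loop
   vertex 3.3 2.0 0.9
   vertex 0.3 2.6 0.2
   vertex 3.8 3.0 4.9
  endloop
 endfacet
 facet normal 0.789 0.566 -0.240
  outer loop
   vertex 3.3 2.0 0.9
   vertex 3.8 3.0 4.9
   vertex 3.9 1.8 2.4
  endloop
 endfacet
 facet normal 0.379 -0.761 -0.526
  outer loop
   vertex 3.3 2.0 0.9
   vertex 4.8 0.4 4.3
   vertex 0.8 1.1 0.4
  endloop
 endfacet
 facet normal 0.928 0.113 -0.356
  outer loop
   vertex 3.3 2.0 0.9
   vertex 3.9 1.8 2.4
   vertex 4.8 0.4 4.3
  endloop
 endfacet
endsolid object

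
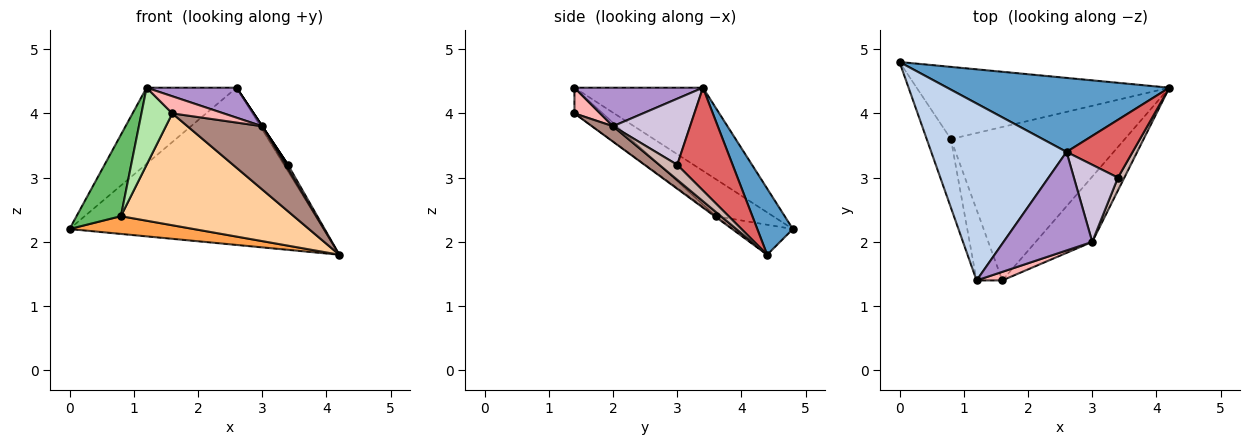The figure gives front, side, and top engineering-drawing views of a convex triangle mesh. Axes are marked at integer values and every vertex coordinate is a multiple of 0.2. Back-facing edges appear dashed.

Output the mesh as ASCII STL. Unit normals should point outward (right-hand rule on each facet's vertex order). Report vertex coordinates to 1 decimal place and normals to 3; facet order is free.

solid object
 facet normal 0.126 0.898 0.423
  outer loop
   vertex 2.6 3.4 4.4
   vertex 4.2 4.4 1.8
   vertex 0.0 4.8 2.2
  endloop
 endfacet
 facet normal -0.492 0.344 0.800
  outer loop
   vertex 2.6 3.4 4.4
   vertex 0.0 4.8 2.2
   vertex 1.2 1.4 4.4
  endloop
 endfacet
 facet normal -0.114 -0.237 -0.965
  outer loop
   vertex 0.8 3.6 2.4
   vertex 0.0 4.8 2.2
   vertex 4.2 4.4 1.8
  endloop
 endfacet
 facet normal -0.004 -0.589 -0.808
  outer loop
   vertex 0.8 3.6 2.4
   vertex 4.2 4.4 1.8
   vertex 1.6 1.4 4.0
  endloop
 endfacet
 facet normal -0.702 -0.545 -0.459
  outer loop
   vertex 0.8 3.6 2.4
   vertex 1.2 1.4 4.4
   vertex 0.0 4.8 2.2
  endloop
 endfacet
 facet normal -0.560 -0.611 -0.560
  outer loop
   vertex 0.8 3.6 2.4
   vertex 1.6 1.4 4.0
   vertex 1.2 1.4 4.4
  endloop
 endfacet
 facet normal 0.840 0.060 0.540
  outer loop
   vertex 3.4 3.0 3.2
   vertex 4.2 4.4 1.8
   vertex 2.6 3.4 4.4
  endloop
 endfacet
 facet normal 0.408 -0.816 0.408
  outer loop
   vertex 3.0 2.0 3.8
   vertex 1.2 1.4 4.4
   vertex 1.6 1.4 4.0
  endloop
 endfacet
 facet normal 0.384 -0.269 0.883
  outer loop
   vertex 3.0 2.0 3.8
   vertex 2.6 3.4 4.4
   vertex 1.2 1.4 4.4
  endloop
 endfacet
 facet normal 0.832 0.000 0.555
  outer loop
   vertex 3.0 2.0 3.8
   vertex 3.4 3.0 3.2
   vertex 2.6 3.4 4.4
  endloop
 endfacet
 facet normal 0.192 -0.683 -0.705
  outer loop
   vertex 3.0 2.0 3.8
   vertex 1.6 1.4 4.0
   vertex 4.2 4.4 1.8
  endloop
 endfacet
 facet normal 0.911 -0.130 0.391
  outer loop
   vertex 3.0 2.0 3.8
   vertex 4.2 4.4 1.8
   vertex 3.4 3.0 3.2
  endloop
 endfacet
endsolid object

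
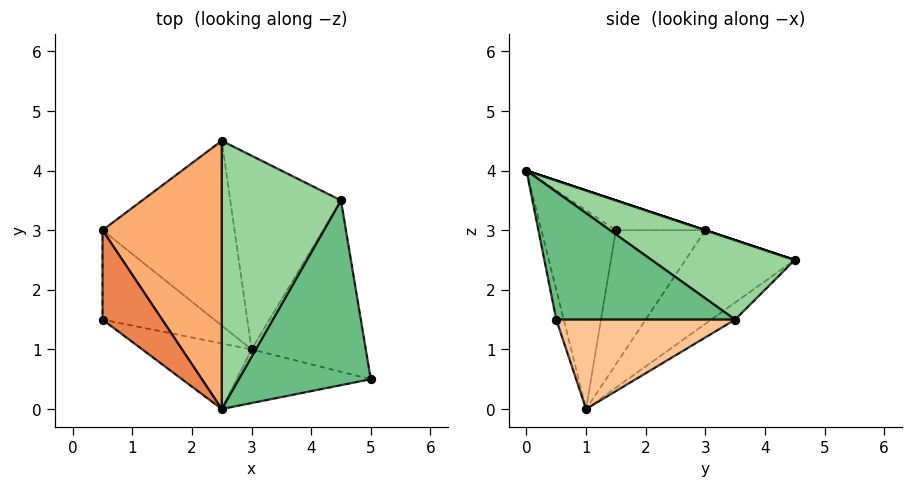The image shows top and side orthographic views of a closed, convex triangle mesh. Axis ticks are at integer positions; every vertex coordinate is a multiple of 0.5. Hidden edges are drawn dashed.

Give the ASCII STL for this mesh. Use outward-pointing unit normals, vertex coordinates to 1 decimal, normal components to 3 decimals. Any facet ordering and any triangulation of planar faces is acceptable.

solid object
 facet normal -0.488 -0.830 -0.269
  outer loop
   vertex 2.5 0.0 4.0
   vertex 0.5 1.5 3.0
   vertex 3.0 1.0 0.0
  endloop
 endfacet
 facet normal -0.055 -0.967 -0.249
  outer loop
   vertex 2.5 0.0 4.0
   vertex 3.0 1.0 0.0
   vertex 5.0 0.5 1.5
  endloop
 endfacet
 facet normal -0.768 0.000 -0.640
  outer loop
   vertex 0.5 3.0 3.0
   vertex 3.0 1.0 0.0
   vertex 0.5 1.5 3.0
  endloop
 endfacet
 facet normal -0.518 0.447 -0.729
  outer loop
   vertex 0.5 3.0 3.0
   vertex 2.5 4.5 2.5
   vertex 3.0 1.0 0.0
  endloop
 endfacet
 facet normal -0.447 0.000 0.894
  outer loop
   vertex 0.5 3.0 3.0
   vertex 0.5 1.5 3.0
   vertex 2.5 0.0 4.0
  endloop
 endfacet
 facet normal 0.000 0.316 0.949
  outer loop
   vertex 0.5 3.0 3.0
   vertex 2.5 0.0 4.0
   vertex 2.5 4.5 2.5
  endloop
 endfacet
 facet normal 0.613 0.102 -0.783
  outer loop
   vertex 4.5 3.5 1.5
   vertex 5.0 0.5 1.5
   vertex 3.0 1.0 0.0
  endloop
 endfacet
 facet normal -0.125 0.565 -0.816
  outer loop
   vertex 4.5 3.5 1.5
   vertex 3.0 1.0 0.0
   vertex 2.5 4.5 2.5
  endloop
 endfacet
 facet normal 0.691 0.115 0.714
  outer loop
   vertex 4.5 3.5 1.5
   vertex 2.5 0.0 4.0
   vertex 5.0 0.5 1.5
  endloop
 endfacet
 facet normal 0.535 0.267 0.802
  outer loop
   vertex 4.5 3.5 1.5
   vertex 2.5 4.5 2.5
   vertex 2.5 0.0 4.0
  endloop
 endfacet
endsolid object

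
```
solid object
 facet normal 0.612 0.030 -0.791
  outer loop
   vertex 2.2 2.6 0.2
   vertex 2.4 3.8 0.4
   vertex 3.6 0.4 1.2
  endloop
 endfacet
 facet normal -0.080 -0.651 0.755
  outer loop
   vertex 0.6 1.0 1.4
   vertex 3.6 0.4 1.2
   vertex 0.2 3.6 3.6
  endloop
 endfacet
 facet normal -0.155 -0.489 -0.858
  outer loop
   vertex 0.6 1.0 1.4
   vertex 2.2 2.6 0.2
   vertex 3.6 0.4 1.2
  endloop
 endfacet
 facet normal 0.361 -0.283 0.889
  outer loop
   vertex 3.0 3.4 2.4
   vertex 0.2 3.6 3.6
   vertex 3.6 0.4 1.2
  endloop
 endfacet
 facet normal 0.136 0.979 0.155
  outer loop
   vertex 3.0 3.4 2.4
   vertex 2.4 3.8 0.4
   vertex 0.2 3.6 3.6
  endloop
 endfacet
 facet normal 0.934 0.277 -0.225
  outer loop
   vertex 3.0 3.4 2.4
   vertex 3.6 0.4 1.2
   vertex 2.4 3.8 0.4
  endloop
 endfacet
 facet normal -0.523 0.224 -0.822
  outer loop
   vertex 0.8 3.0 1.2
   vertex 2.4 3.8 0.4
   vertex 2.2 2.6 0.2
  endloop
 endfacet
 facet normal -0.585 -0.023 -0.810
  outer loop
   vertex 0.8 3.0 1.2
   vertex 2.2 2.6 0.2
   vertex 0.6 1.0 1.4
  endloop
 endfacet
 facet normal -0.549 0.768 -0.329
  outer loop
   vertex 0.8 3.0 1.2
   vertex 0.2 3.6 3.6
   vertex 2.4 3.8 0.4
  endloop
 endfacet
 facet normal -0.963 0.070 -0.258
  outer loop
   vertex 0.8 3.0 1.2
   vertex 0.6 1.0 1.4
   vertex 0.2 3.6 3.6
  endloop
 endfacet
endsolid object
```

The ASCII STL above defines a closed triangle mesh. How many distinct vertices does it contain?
7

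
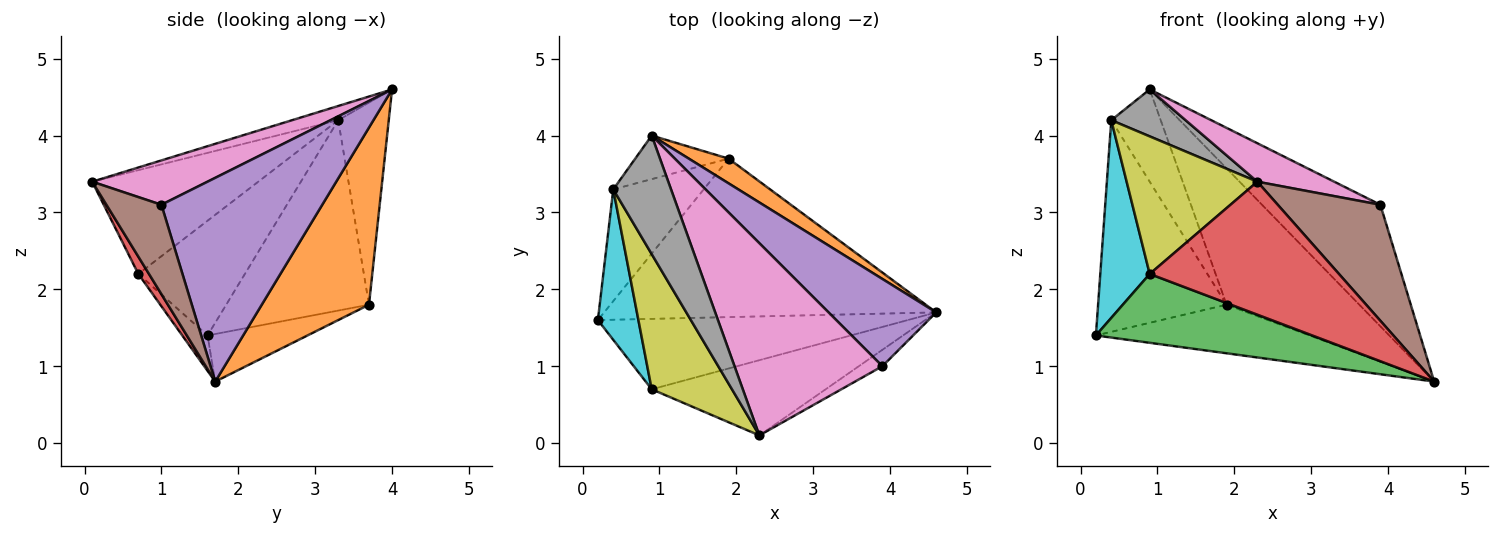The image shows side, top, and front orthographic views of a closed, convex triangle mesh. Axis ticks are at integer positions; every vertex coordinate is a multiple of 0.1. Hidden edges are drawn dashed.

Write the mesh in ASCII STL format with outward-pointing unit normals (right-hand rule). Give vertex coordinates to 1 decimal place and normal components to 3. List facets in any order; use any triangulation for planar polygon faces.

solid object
 facet normal -0.136 0.290 -0.947
  outer loop
   vertex 1.9 3.7 1.8
   vertex 4.6 1.7 0.8
   vertex 0.2 1.6 1.4
  endloop
 endfacet
 facet normal 0.622 0.770 0.140
  outer loop
   vertex 1.9 3.7 1.8
   vertex 0.9 4.0 4.6
   vertex 4.6 1.7 0.8
  endloop
 endfacet
 facet normal -0.081 -0.697 -0.713
  outer loop
   vertex 0.9 0.7 2.2
   vertex 0.2 1.6 1.4
   vertex 4.6 1.7 0.8
  endloop
 endfacet
 facet normal 0.049 -0.869 -0.492
  outer loop
   vertex 0.9 0.7 2.2
   vertex 4.6 1.7 0.8
   vertex 2.3 0.1 3.4
  endloop
 endfacet
 facet normal 0.741 0.545 0.392
  outer loop
   vertex 3.9 1.0 3.1
   vertex 4.6 1.7 0.8
   vertex 0.9 4.0 4.6
  endloop
 endfacet
 facet normal 0.469 -0.875 -0.124
  outer loop
   vertex 3.9 1.0 3.1
   vertex 2.3 0.1 3.4
   vertex 4.6 1.7 0.8
  endloop
 endfacet
 facet normal 0.282 -0.188 0.941
  outer loop
   vertex 3.9 1.0 3.1
   vertex 0.9 4.0 4.6
   vertex 2.3 0.1 3.4
  endloop
 endfacet
 facet normal -0.223 -0.359 0.906
  outer loop
   vertex 0.4 3.3 4.2
   vertex 2.3 0.1 3.4
   vertex 0.9 4.0 4.6
  endloop
 endfacet
 facet normal -0.672 -0.529 0.519
  outer loop
   vertex 0.4 3.3 4.2
   vertex 0.9 0.7 2.2
   vertex 2.3 0.1 3.4
  endloop
 endfacet
 facet normal -0.864 -0.401 0.305
  outer loop
   vertex 0.4 3.3 4.2
   vertex 0.2 1.6 1.4
   vertex 0.9 0.7 2.2
  endloop
 endfacet
 facet normal -0.701 0.631 -0.333
  outer loop
   vertex 0.4 3.3 4.2
   vertex 1.9 3.7 1.8
   vertex 0.2 1.6 1.4
  endloop
 endfacet
 facet normal -0.679 0.664 -0.314
  outer loop
   vertex 0.4 3.3 4.2
   vertex 0.9 4.0 4.6
   vertex 1.9 3.7 1.8
  endloop
 endfacet
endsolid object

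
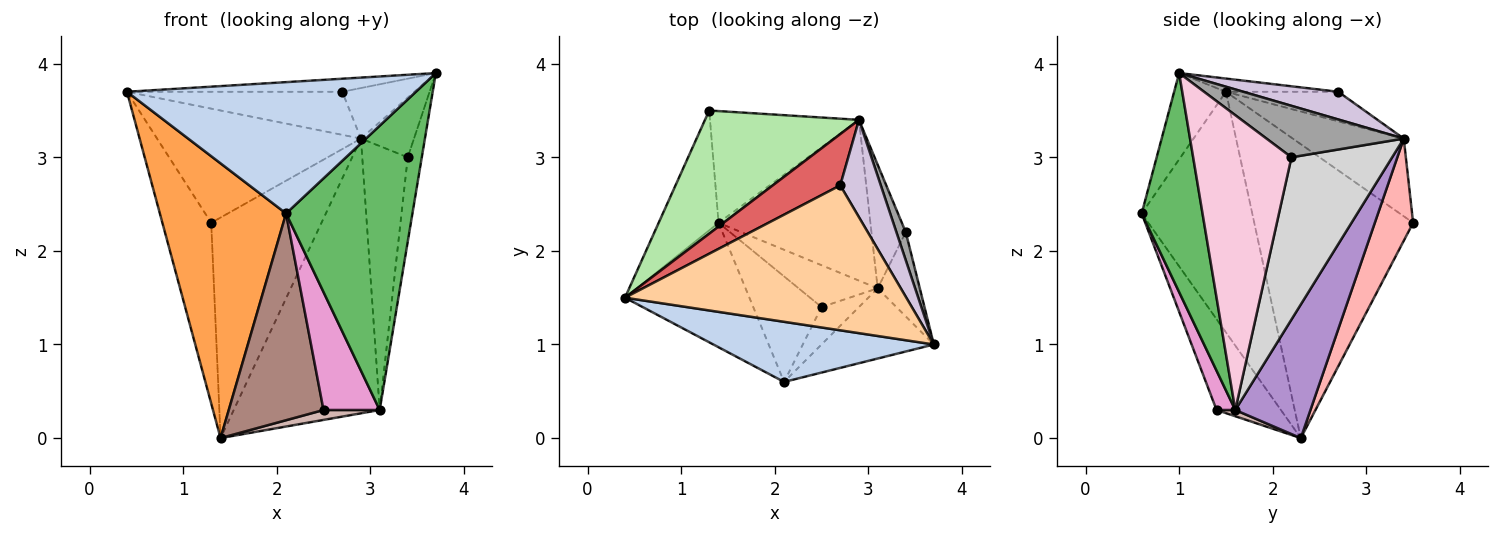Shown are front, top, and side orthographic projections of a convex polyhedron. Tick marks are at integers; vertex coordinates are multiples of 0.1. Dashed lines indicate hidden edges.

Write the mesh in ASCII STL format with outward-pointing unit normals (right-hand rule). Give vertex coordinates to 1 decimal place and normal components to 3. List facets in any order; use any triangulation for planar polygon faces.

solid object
 facet normal -0.938 0.288 -0.191
  outer loop
   vertex 1.4 2.3 0.0
   vertex 0.4 1.5 3.7
   vertex 1.3 3.5 2.3
  endloop
 endfacet
 facet normal -0.161 -0.897 0.411
  outer loop
   vertex 2.1 0.6 2.4
   vertex 3.7 1.0 3.9
   vertex 0.4 1.5 3.7
  endloop
 endfacet
 facet normal -0.624 -0.712 -0.323
  outer loop
   vertex 2.1 0.6 2.4
   vertex 0.4 1.5 3.7
   vertex 1.4 2.3 0.0
  endloop
 endfacet
 facet normal -0.047 0.090 0.995
  outer loop
   vertex 2.7 2.7 3.7
   vertex 0.4 1.5 3.7
   vertex 3.7 1.0 3.9
  endloop
 endfacet
 facet normal 0.423 -0.880 -0.217
  outer loop
   vertex 3.1 1.6 0.3
   vertex 3.7 1.0 3.9
   vertex 2.1 0.6 2.4
  endloop
 endfacet
 facet normal -0.347 0.638 0.688
  outer loop
   vertex 2.9 3.4 3.2
   vertex 1.3 3.5 2.3
   vertex 0.4 1.5 3.7
  endloop
 endfacet
 facet normal -0.318 0.610 0.726
  outer loop
   vertex 2.9 3.4 3.2
   vertex 0.4 1.5 3.7
   vertex 2.7 2.7 3.7
  endloop
 endfacet
 facet normal 0.296 0.852 -0.432
  outer loop
   vertex 2.9 3.4 3.2
   vertex 1.4 2.3 0.0
   vertex 1.3 3.5 2.3
  endloop
 endfacet
 facet normal 0.406 0.789 -0.462
  outer loop
   vertex 2.9 3.4 3.2
   vertex 3.1 1.6 0.3
   vertex 1.4 2.3 0.0
  endloop
 endfacet
 facet normal 0.518 0.394 0.759
  outer loop
   vertex 2.9 3.4 3.2
   vertex 2.7 2.7 3.7
   vertex 3.7 1.0 3.9
  endloop
 endfacet
 facet normal -0.518 -0.762 -0.389
  outer loop
   vertex 2.5 1.4 0.3
   vertex 2.1 0.6 2.4
   vertex 1.4 2.3 0.0
  endloop
 endfacet
 facet normal 0.077 -0.230 -0.970
  outer loop
   vertex 2.5 1.4 0.3
   vertex 1.4 2.3 0.0
   vertex 3.1 1.6 0.3
  endloop
 endfacet
 facet normal 0.303 -0.908 -0.288
  outer loop
   vertex 2.5 1.4 0.3
   vertex 3.1 1.6 0.3
   vertex 2.1 0.6 2.4
  endloop
 endfacet
 facet normal 0.980 0.140 -0.140
  outer loop
   vertex 3.4 2.2 3.0
   vertex 3.7 1.0 3.9
   vertex 3.1 1.6 0.3
  endloop
 endfacet
 facet normal 0.920 0.355 0.167
  outer loop
   vertex 3.4 2.2 3.0
   vertex 2.9 3.4 3.2
   vertex 3.7 1.0 3.9
  endloop
 endfacet
 facet normal 0.895 0.404 -0.189
  outer loop
   vertex 3.4 2.2 3.0
   vertex 3.1 1.6 0.3
   vertex 2.9 3.4 3.2
  endloop
 endfacet
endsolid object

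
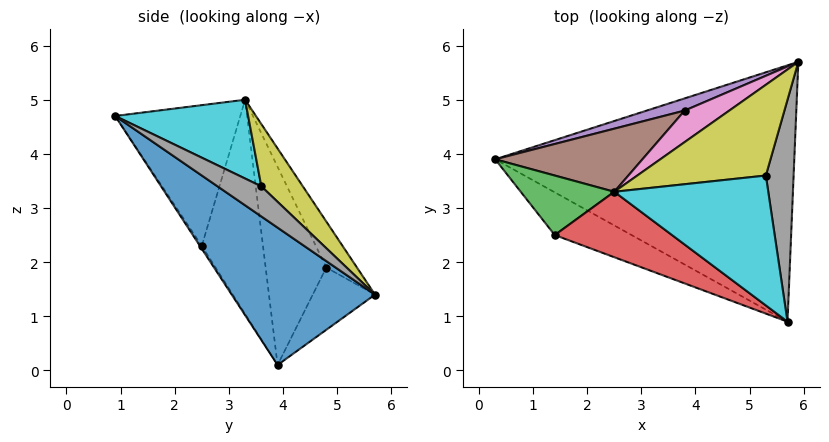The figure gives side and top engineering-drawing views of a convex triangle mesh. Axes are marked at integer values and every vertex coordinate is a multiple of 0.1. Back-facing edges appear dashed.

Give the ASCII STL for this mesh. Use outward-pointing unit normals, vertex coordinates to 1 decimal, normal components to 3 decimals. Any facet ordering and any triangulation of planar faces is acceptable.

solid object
 facet normal 0.351 -0.540 -0.765
  outer loop
   vertex 5.7 0.9 4.7
   vertex 0.3 3.9 0.1
   vertex 5.9 5.7 1.4
  endloop
 endfacet
 facet normal -0.020 -0.848 -0.530
  outer loop
   vertex 1.4 2.5 2.3
   vertex 0.3 3.9 0.1
   vertex 5.7 0.9 4.7
  endloop
 endfacet
 facet normal -0.913 -0.091 0.399
  outer loop
   vertex 1.4 2.5 2.3
   vertex 2.5 3.3 5.0
   vertex 0.3 3.9 0.1
  endloop
 endfacet
 facet normal -0.516 -0.741 0.430
  outer loop
   vertex 1.4 2.5 2.3
   vertex 5.7 0.9 4.7
   vertex 2.5 3.3 5.0
  endloop
 endfacet
 facet normal -0.343 0.916 0.209
  outer loop
   vertex 3.8 4.8 1.9
   vertex 5.9 5.7 1.4
   vertex 0.3 3.9 0.1
  endloop
 endfacet
 facet normal -0.369 0.888 0.275
  outer loop
   vertex 3.8 4.8 1.9
   vertex 0.3 3.9 0.1
   vertex 2.5 3.3 5.0
  endloop
 endfacet
 facet normal -0.313 0.900 0.304
  outer loop
   vertex 3.8 4.8 1.9
   vertex 2.5 3.3 5.0
   vertex 5.9 5.7 1.4
  endloop
 endfacet
 facet normal 0.674 0.399 0.621
  outer loop
   vertex 5.3 3.6 3.4
   vertex 5.7 0.9 4.7
   vertex 5.9 5.7 1.4
  endloop
 endfacet
 facet normal 0.352 0.591 0.726
  outer loop
   vertex 5.3 3.6 3.4
   vertex 5.9 5.7 1.4
   vertex 2.5 3.3 5.0
  endloop
 endfacet
 facet normal 0.408 0.444 0.797
  outer loop
   vertex 5.3 3.6 3.4
   vertex 2.5 3.3 5.0
   vertex 5.7 0.9 4.7
  endloop
 endfacet
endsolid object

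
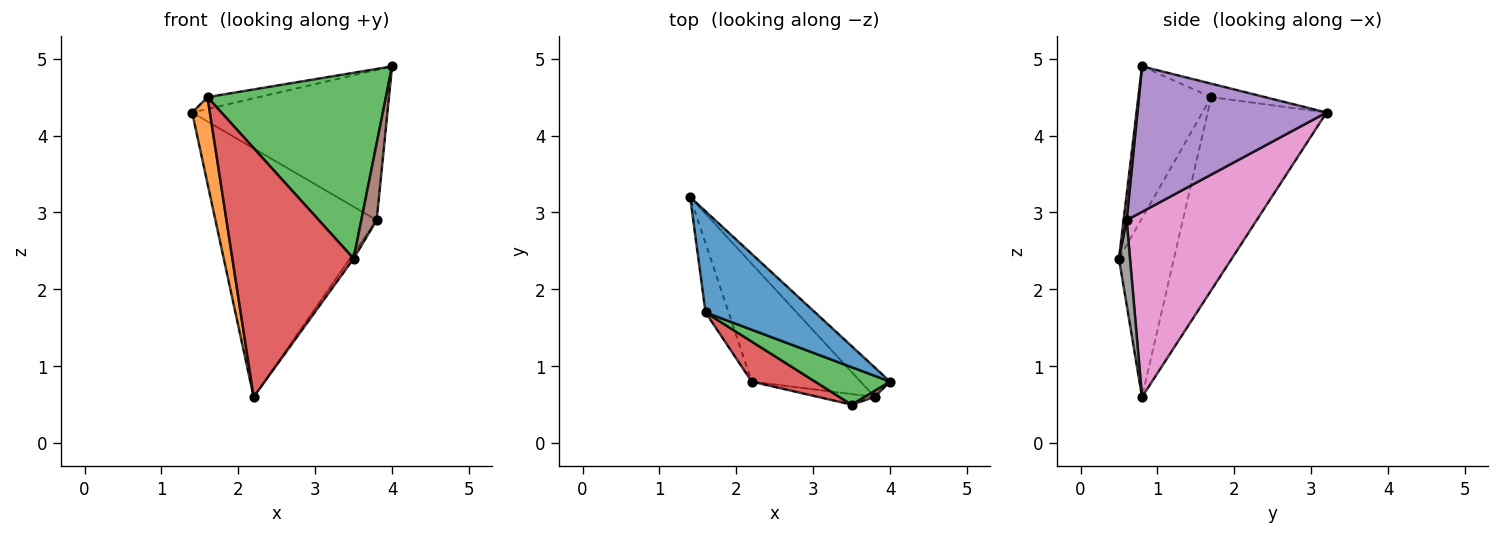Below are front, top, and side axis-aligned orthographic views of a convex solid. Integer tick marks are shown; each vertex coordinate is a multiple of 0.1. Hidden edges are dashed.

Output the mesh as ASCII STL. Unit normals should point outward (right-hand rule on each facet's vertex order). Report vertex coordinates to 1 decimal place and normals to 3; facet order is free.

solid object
 facet normal -0.121 0.115 0.986
  outer loop
   vertex 1.6 1.7 4.5
   vertex 4.0 0.8 4.9
   vertex 1.4 3.2 4.3
  endloop
 endfacet
 facet normal -0.982 -0.147 -0.117
  outer loop
   vertex 1.6 1.7 4.5
   vertex 1.4 3.2 4.3
   vertex 2.2 0.8 0.6
  endloop
 endfacet
 facet normal -0.372 -0.910 0.184
  outer loop
   vertex 1.6 1.7 4.5
   vertex 3.5 0.5 2.4
   vertex 4.0 0.8 4.9
  endloop
 endfacet
 facet normal -0.409 -0.901 0.145
  outer loop
   vertex 1.6 1.7 4.5
   vertex 2.2 0.8 0.6
   vertex 3.5 0.5 2.4
  endloop
 endfacet
 facet normal 0.689 0.711 -0.140
  outer loop
   vertex 3.8 0.6 2.9
   vertex 1.4 3.2 4.3
   vertex 4.0 0.8 4.9
  endloop
 endfacet
 facet normal 0.196 -0.978 0.078
  outer loop
   vertex 3.8 0.6 2.9
   vertex 4.0 0.8 4.9
   vertex 3.5 0.5 2.4
  endloop
 endfacet
 facet normal 0.589 0.730 -0.346
  outer loop
   vertex 3.8 0.6 2.9
   vertex 2.2 0.8 0.6
   vertex 1.4 3.2 4.3
  endloop
 endfacet
 facet normal 0.802 0.267 -0.535
  outer loop
   vertex 3.8 0.6 2.9
   vertex 3.5 0.5 2.4
   vertex 2.2 0.8 0.6
  endloop
 endfacet
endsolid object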